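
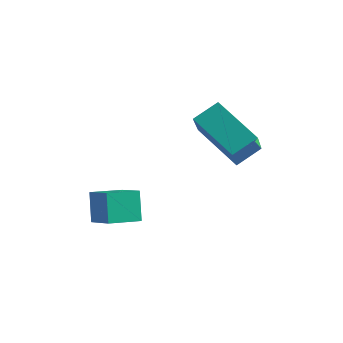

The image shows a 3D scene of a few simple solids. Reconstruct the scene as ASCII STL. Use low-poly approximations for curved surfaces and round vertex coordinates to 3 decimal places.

solid 
facet normal -0.878 0.196 0.437
outer loop
vertex 0.104 0.084 1.285
vertex -0.323 1.106 -0.031
vertex -0.38 -0.836 0.727
endloop
endfacet
facet normal 0.248 -0.594 0.765
outer loop
vertex 1.543 -1.266 -0.229
vertex 0.104 0.084 1.285
vertex -0.38 -0.836 0.727
endloop
endfacet
facet normal -0.878 0.196 0.437
outer loop
vertex -0.38 -0.836 0.727
vertex -0.323 1.106 -0.031
vertex -0.806 0.186 -0.589
endloop
endfacet
facet normal -0.410 -0.780 -0.473
outer loop
vertex -0.806 0.186 -0.589
vertex 1.543 -1.266 -0.229
vertex -0.38 -0.836 0.727
endloop
endfacet
facet normal 0.410 0.780 0.473
outer loop
vertex 0.104 0.084 1.285
vertex 1.6 0.676 -0.987
vertex -0.323 1.106 -0.031
endloop
endfacet
facet normal 0.248 -0.594 0.765
outer loop
vertex 2.026 -0.346 0.329
vertex 0.104 0.084 1.285
vertex 1.543 -1.266 -0.229
endloop
endfacet
facet normal 0.410 0.780 0.473
outer loop
vertex 2.026 -0.346 0.329
vertex 1.6 0.676 -0.987
vertex 0.104 0.084 1.285
endloop
endfacet
facet normal -0.248 0.594 -0.765
outer loop
vertex -0.323 1.106 -0.031
vertex 1.6 0.676 -0.987
vertex -0.806 0.186 -0.589
endloop
endfacet
facet normal -0.410 -0.780 -0.473
outer loop
vertex 1.116 -0.244 -1.545
vertex 1.543 -1.266 -0.229
vertex -0.806 0.186 -0.589
endloop
endfacet
facet normal -0.248 0.594 -0.765
outer loop
vertex -0.806 0.186 -0.589
vertex 1.6 0.676 -0.987
vertex 1.116 -0.244 -1.545
endloop
endfacet
facet normal 0.878 -0.196 -0.437
outer loop
vertex 1.116 -0.244 -1.545
vertex 2.026 -0.346 0.329
vertex 1.543 -1.266 -0.229
endloop
endfacet
facet normal 0.878 -0.197 -0.437
outer loop
vertex 1.6 0.676 -0.987
vertex 2.026 -0.346 0.329
vertex 1.116 -0.244 -1.545
endloop
endfacet
facet normal -0.785 0.360 -0.503
outer loop
vertex -2.857 -3.817 -2.412
vertex -2.187 -2.736 -2.684
vertex -2.408 -4.372 -3.51
endloop
endfacet
facet normal -0.516 -0.831 0.209
outer loop
vertex -1.293 -4.884 -2.796
vertex -2.857 -3.817 -2.412
vertex -2.408 -4.372 -3.51
endloop
endfacet
facet normal -0.786 0.360 -0.503
outer loop
vertex -2.408 -4.372 -3.51
vertex -2.187 -2.736 -2.684
vertex -1.739 -3.292 -3.783
endloop
endfacet
facet normal 0.342 -0.424 -0.839
outer loop
vertex -1.739 -3.292 -3.783
vertex -1.293 -4.884 -2.796
vertex -2.408 -4.372 -3.51
endloop
endfacet
facet normal -0.343 0.423 0.839
outer loop
vertex -2.857 -3.817 -2.412
vertex -1.072 -3.248 -1.97
vertex -2.187 -2.736 -2.684
endloop
endfacet
facet normal -0.515 -0.831 0.210
outer loop
vertex -1.741 -4.328 -1.697
vertex -2.857 -3.817 -2.412
vertex -1.293 -4.884 -2.796
endloop
endfacet
facet normal -0.343 0.424 0.838
outer loop
vertex -1.741 -4.328 -1.697
vertex -1.072 -3.248 -1.97
vertex -2.857 -3.817 -2.412
endloop
endfacet
facet normal 0.516 0.831 -0.210
outer loop
vertex -2.187 -2.736 -2.684
vertex -1.072 -3.248 -1.97
vertex -1.739 -3.292 -3.783
endloop
endfacet
facet normal 0.343 -0.424 -0.838
outer loop
vertex -0.623 -3.803 -3.068
vertex -1.293 -4.884 -2.796
vertex -1.739 -3.292 -3.783
endloop
endfacet
facet normal 0.515 0.831 -0.210
outer loop
vertex -1.739 -3.292 -3.783
vertex -1.072 -3.248 -1.97
vertex -0.623 -3.803 -3.068
endloop
endfacet
facet normal 0.786 -0.361 0.503
outer loop
vertex -0.623 -3.803 -3.068
vertex -1.741 -4.328 -1.697
vertex -1.293 -4.884 -2.796
endloop
endfacet
facet normal 0.786 -0.360 0.503
outer loop
vertex -1.072 -3.248 -1.97
vertex -1.741 -4.328 -1.697
vertex -0.623 -3.803 -3.068
endloop
endfacet

endsolid


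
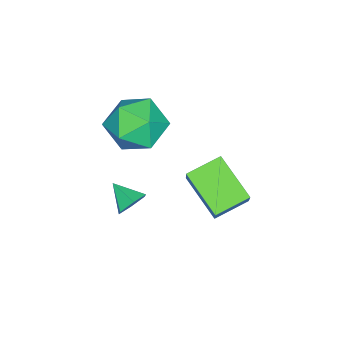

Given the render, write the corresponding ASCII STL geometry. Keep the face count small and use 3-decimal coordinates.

solid 
facet normal -0.898 -0.209 0.386
outer loop
vertex -0.418 -0.468 3.384
vertex 0.034 -1.371 3.947
vertex 0.008 -0.33 4.45
endloop
endfacet
facet normal -0.829 0.491 0.268
outer loop
vertex -0.418 -0.468 3.384
vertex 0.008 -0.33 4.45
vertex 0.216 0.465 3.637
endloop
endfacet
facet normal -0.690 0.585 -0.426
outer loop
vertex -0.418 -0.468 3.384
vertex 0.216 0.465 3.637
vertex 0.372 -0.084 2.631
endloop
endfacet
facet normal -0.674 -0.057 -0.736
outer loop
vertex -0.418 -0.468 3.384
vertex 0.372 -0.084 2.631
vertex 0.259 -1.219 2.823
endloop
endfacet
facet normal -0.803 -0.548 -0.235
outer loop
vertex -0.418 -0.468 3.384
vertex 0.259 -1.219 2.823
vertex 0.034 -1.371 3.947
endloop
endfacet
facet normal -0.265 0.722 0.639
outer loop
vertex 0.216 0.465 3.637
vertex 0.008 -0.33 4.45
vertex 1.061 0.139 4.357
endloop
endfacet
facet normal -0.378 -0.410 0.830
outer loop
vertex 0.008 -0.33 4.45
vertex 0.034 -1.371 3.947
vertex 0.948 -0.996 4.549
endloop
endfacet
facet normal -0.222 -0.959 -0.174
outer loop
vertex 0.034 -1.371 3.947
vertex 0.259 -1.219 2.823
vertex 1.104 -1.545 3.543
endloop
endfacet
facet normal -0.013 -0.165 -0.986
outer loop
vertex 0.259 -1.219 2.823
vertex 0.372 -0.084 2.631
vertex 1.312 -0.75 2.73
endloop
endfacet
facet normal -0.040 0.874 -0.483
outer loop
vertex 0.372 -0.084 2.631
vertex 0.216 0.465 3.637
vertex 1.286 0.291 3.233
endloop
endfacet
facet normal 0.674 0.057 0.736
outer loop
vertex 1.738 -0.612 3.796
vertex 1.061 0.139 4.357
vertex 0.948 -0.996 4.549
endloop
endfacet
facet normal 0.690 -0.585 0.426
outer loop
vertex 1.738 -0.612 3.796
vertex 0.948 -0.996 4.549
vertex 1.104 -1.545 3.543
endloop
endfacet
facet normal 0.829 -0.491 -0.268
outer loop
vertex 1.738 -0.612 3.796
vertex 1.104 -1.545 3.543
vertex 1.312 -0.75 2.73
endloop
endfacet
facet normal 0.898 0.209 -0.386
outer loop
vertex 1.738 -0.612 3.796
vertex 1.312 -0.75 2.73
vertex 1.286 0.291 3.233
endloop
endfacet
facet normal 0.803 0.548 0.235
outer loop
vertex 1.738 -0.612 3.796
vertex 1.286 0.291 3.233
vertex 1.061 0.139 4.357
endloop
endfacet
facet normal 0.013 0.165 0.986
outer loop
vertex 0.948 -0.996 4.549
vertex 1.061 0.139 4.357
vertex 0.008 -0.33 4.45
endloop
endfacet
facet normal 0.040 -0.874 0.483
outer loop
vertex 1.104 -1.545 3.543
vertex 0.948 -0.996 4.549
vertex 0.034 -1.371 3.947
endloop
endfacet
facet normal 0.265 -0.722 -0.639
outer loop
vertex 1.312 -0.75 2.73
vertex 1.104 -1.545 3.543
vertex 0.259 -1.219 2.823
endloop
endfacet
facet normal 0.378 0.410 -0.830
outer loop
vertex 1.286 0.291 3.233
vertex 1.312 -0.75 2.73
vertex 0.372 -0.084 2.631
endloop
endfacet
facet normal 0.222 0.959 0.174
outer loop
vertex 1.061 0.139 4.357
vertex 1.286 0.291 3.233
vertex 0.216 0.465 3.637
endloop
endfacet
facet normal -0.741 0.602 0.299
outer loop
vertex 0.714 2.47 3.227
vertex 1.444 3.813 2.334
vertex 0.008 2.137 2.149
endloop
endfacet
facet normal -0.412 -0.759 0.504
outer loop
vertex 0.956 1.367 1.766
vertex 0.714 2.47 3.227
vertex 0.008 2.137 2.149
endloop
endfacet
facet normal -0.741 0.601 0.300
outer loop
vertex 0.008 2.137 2.149
vertex 1.444 3.813 2.334
vertex 0.738 3.48 1.257
endloop
endfacet
facet normal -0.530 -0.250 -0.810
outer loop
vertex 0.738 3.48 1.257
vertex 0.956 1.367 1.766
vertex 0.008 2.137 2.149
endloop
endfacet
facet normal 0.530 0.250 0.810
outer loop
vertex 0.714 2.47 3.227
vertex 2.392 3.043 1.951
vertex 1.444 3.813 2.334
endloop
endfacet
facet normal -0.412 -0.759 0.505
outer loop
vertex 1.662 1.7 2.843
vertex 0.714 2.47 3.227
vertex 0.956 1.367 1.766
endloop
endfacet
facet normal 0.531 0.249 0.810
outer loop
vertex 1.662 1.7 2.843
vertex 2.392 3.043 1.951
vertex 0.714 2.47 3.227
endloop
endfacet
facet normal 0.412 0.759 -0.505
outer loop
vertex 1.444 3.813 2.334
vertex 2.392 3.043 1.951
vertex 0.738 3.48 1.257
endloop
endfacet
facet normal -0.531 -0.250 -0.810
outer loop
vertex 1.686 2.71 0.873
vertex 0.956 1.367 1.766
vertex 0.738 3.48 1.257
endloop
endfacet
facet normal 0.412 0.759 -0.504
outer loop
vertex 0.738 3.48 1.257
vertex 2.392 3.043 1.951
vertex 1.686 2.71 0.873
endloop
endfacet
facet normal 0.741 -0.602 -0.299
outer loop
vertex 1.686 2.71 0.873
vertex 1.662 1.7 2.843
vertex 0.956 1.367 1.766
endloop
endfacet
facet normal 0.741 -0.601 -0.299
outer loop
vertex 2.392 3.043 1.951
vertex 1.662 1.7 2.843
vertex 1.686 2.71 0.873
endloop
endfacet
facet normal 0.286 0.827 -0.483
outer loop
vertex 2.55 -0.269 0.58
vertex 2.246 0.072 0.984
vertex 2.83 -0.071 1.085
endloop
endfacet
facet normal 0.616 -0.787 -0.033
outer loop
vertex 2.55 -0.269 0.58
vertex 2.83 -0.071 1.085
vertex 1.954 -0.772 1.476
endloop
endfacet
facet normal 0.286 0.828 -0.482
outer loop
vertex 2.83 -0.071 1.085
vertex 2.246 0.072 0.984
vertex 2.526 0.269 1.489
endloop
endfacet
facet normal 0.595 -0.336 0.730
outer loop
vertex 2.83 -0.071 1.085
vertex 2.526 0.269 1.489
vertex 1.954 -0.772 1.476
endloop
endfacet
facet normal 0.287 0.828 -0.482
outer loop
vertex 2.526 0.269 1.489
vertex 2.246 0.072 0.984
vertex 1.942 0.413 1.388
endloop
endfacet
facet normal -0.153 0.072 0.986
outer loop
vertex 2.526 0.269 1.489
vertex 1.942 0.413 1.388
vertex 1.954 -0.772 1.476
endloop
endfacet
facet normal 0.287 0.828 -0.482
outer loop
vertex 1.942 0.413 1.388
vertex 2.246 0.072 0.984
vertex 1.662 0.216 0.883
endloop
endfacet
facet normal -0.879 0.027 0.477
outer loop
vertex 1.942 0.413 1.388
vertex 1.662 0.216 0.883
vertex 1.954 -0.772 1.476
endloop
endfacet
facet normal 0.287 0.828 -0.482
outer loop
vertex 1.662 0.216 0.883
vertex 2.246 0.072 0.984
vertex 1.966 -0.125 0.479
endloop
endfacet
facet normal -0.858 -0.426 -0.287
outer loop
vertex 1.662 0.216 0.883
vertex 1.966 -0.125 0.479
vertex 1.954 -0.772 1.476
endloop
endfacet
facet normal 0.287 0.828 -0.482
outer loop
vertex 1.966 -0.125 0.479
vertex 2.246 0.072 0.984
vertex 2.55 -0.269 0.58
endloop
endfacet
facet normal -0.112 -0.833 -0.542
outer loop
vertex 1.966 -0.125 0.479
vertex 2.55 -0.269 0.58
vertex 1.954 -0.772 1.476
endloop
endfacet

endsolid


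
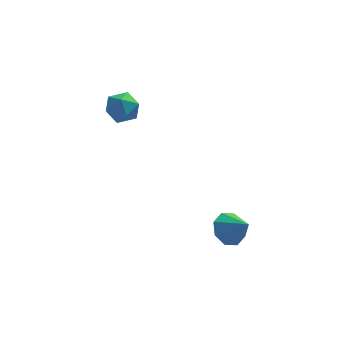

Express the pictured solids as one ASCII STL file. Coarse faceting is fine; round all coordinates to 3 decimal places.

solid 
facet normal -0.700 0.714 -0.002
outer loop
vertex -3.927 2.238 2.618
vertex -4.454 1.721 2.373
vertex -4.343 1.832 3.135
endloop
endfacet
facet normal -0.205 0.843 0.497
outer loop
vertex -3.927 2.238 2.618
vertex -4.343 1.832 3.135
vertex -3.582 1.948 3.252
endloop
endfacet
facet normal 0.430 0.887 0.172
outer loop
vertex -3.927 2.238 2.618
vertex -3.582 1.948 3.252
vertex -3.224 1.908 2.563
endloop
endfacet
facet normal 0.327 0.784 -0.527
outer loop
vertex -3.927 2.238 2.618
vertex -3.224 1.908 2.563
vertex -3.763 1.768 2.02
endloop
endfacet
facet normal -0.370 0.678 -0.635
outer loop
vertex -3.927 2.238 2.618
vertex -3.763 1.768 2.02
vertex -4.454 1.721 2.373
endloop
endfacet
facet normal -0.188 0.285 0.940
outer loop
vertex -3.582 1.948 3.252
vertex -4.343 1.832 3.135
vertex -3.897 1.252 3.4
endloop
endfacet
facet normal -0.988 0.076 0.133
outer loop
vertex -4.343 1.832 3.135
vertex -4.454 1.721 2.373
vertex -4.436 1.112 2.857
endloop
endfacet
facet normal -0.456 0.017 -0.890
outer loop
vertex -4.454 1.721 2.373
vertex -3.763 1.768 2.02
vertex -4.078 1.072 2.168
endloop
endfacet
facet normal 0.672 0.190 -0.716
outer loop
vertex -3.763 1.768 2.02
vertex -3.224 1.908 2.563
vertex -3.317 1.188 2.285
endloop
endfacet
facet normal 0.838 0.354 0.415
outer loop
vertex -3.224 1.908 2.563
vertex -3.582 1.948 3.252
vertex -3.206 1.299 3.047
endloop
endfacet
facet normal -0.327 -0.784 0.527
outer loop
vertex -3.733 0.782 2.802
vertex -3.897 1.252 3.4
vertex -4.436 1.112 2.857
endloop
endfacet
facet normal -0.430 -0.887 -0.172
outer loop
vertex -3.733 0.782 2.802
vertex -4.436 1.112 2.857
vertex -4.078 1.072 2.168
endloop
endfacet
facet normal 0.205 -0.843 -0.497
outer loop
vertex -3.733 0.782 2.802
vertex -4.078 1.072 2.168
vertex -3.317 1.188 2.285
endloop
endfacet
facet normal 0.700 -0.714 0.002
outer loop
vertex -3.733 0.782 2.802
vertex -3.317 1.188 2.285
vertex -3.206 1.299 3.047
endloop
endfacet
facet normal 0.370 -0.678 0.635
outer loop
vertex -3.733 0.782 2.802
vertex -3.206 1.299 3.047
vertex -3.897 1.252 3.4
endloop
endfacet
facet normal -0.672 -0.190 0.716
outer loop
vertex -4.436 1.112 2.857
vertex -3.897 1.252 3.4
vertex -4.343 1.832 3.135
endloop
endfacet
facet normal -0.838 -0.354 -0.415
outer loop
vertex -4.078 1.072 2.168
vertex -4.436 1.112 2.857
vertex -4.454 1.721 2.373
endloop
endfacet
facet normal 0.188 -0.285 -0.940
outer loop
vertex -3.317 1.188 2.285
vertex -4.078 1.072 2.168
vertex -3.763 1.768 2.02
endloop
endfacet
facet normal 0.988 -0.076 -0.133
outer loop
vertex -3.206 1.299 3.047
vertex -3.317 1.188 2.285
vertex -3.224 1.908 2.563
endloop
endfacet
facet normal 0.456 -0.017 0.890
outer loop
vertex -3.897 1.252 3.4
vertex -3.206 1.299 3.047
vertex -3.582 1.948 3.252
endloop
endfacet
facet normal -0.529 0.522 -0.669
outer loop
vertex 0.6 -1.021 -2.583
vertex -0.022 -1.492 -2.459
vertex 0.241 -0.818 -2.141
endloop
endfacet
facet normal 0.792 0.405 0.457
outer loop
vertex 0.6 -1.021 -2.583
vertex 0.241 -0.818 -2.141
vertex 0.622 -2.128 -1.641
endloop
endfacet
facet normal -0.528 0.522 -0.670
outer loop
vertex 0.241 -0.818 -2.141
vertex -0.022 -1.492 -2.459
vertex -0.272 -1.009 -1.886
endloop
endfacet
facet normal 0.278 0.412 0.868
outer loop
vertex 0.241 -0.818 -2.141
vertex -0.272 -1.009 -1.886
vertex 0.622 -2.128 -1.641
endloop
endfacet
facet normal -0.528 0.522 -0.670
outer loop
vertex -0.272 -1.009 -1.886
vertex -0.022 -1.492 -2.459
vertex -0.639 -1.483 -1.966
endloop
endfacet
facet normal -0.239 0.021 0.971
outer loop
vertex -0.272 -1.009 -1.886
vertex -0.639 -1.483 -1.966
vertex 0.622 -2.128 -1.641
endloop
endfacet
facet normal -0.528 0.522 -0.670
outer loop
vertex -0.639 -1.483 -1.966
vertex -0.022 -1.492 -2.459
vertex -0.645 -1.962 -2.334
endloop
endfacet
facet normal -0.458 -0.538 0.708
outer loop
vertex -0.639 -1.483 -1.966
vertex -0.645 -1.962 -2.334
vertex 0.622 -2.128 -1.641
endloop
endfacet
facet normal -0.528 0.521 -0.671
outer loop
vertex -0.645 -1.962 -2.334
vertex -0.022 -1.492 -2.459
vertex -0.285 -2.166 -2.776
endloop
endfacet
facet normal -0.249 -0.940 0.231
outer loop
vertex -0.645 -1.962 -2.334
vertex -0.285 -2.166 -2.776
vertex 0.622 -2.128 -1.641
endloop
endfacet
facet normal -0.528 0.521 -0.670
outer loop
vertex -0.285 -2.166 -2.776
vertex -0.022 -1.492 -2.459
vertex 0.228 -1.975 -3.032
endloop
endfacet
facet normal 0.264 -0.948 -0.179
outer loop
vertex -0.285 -2.166 -2.776
vertex 0.228 -1.975 -3.032
vertex 0.622 -2.128 -1.641
endloop
endfacet
facet normal -0.528 0.522 -0.670
outer loop
vertex 0.228 -1.975 -3.032
vertex -0.022 -1.492 -2.459
vertex 0.595 -1.501 -2.952
endloop
endfacet
facet normal 0.781 -0.557 -0.282
outer loop
vertex 0.228 -1.975 -3.032
vertex 0.595 -1.501 -2.952
vertex 0.622 -2.128 -1.641
endloop
endfacet
facet normal -0.528 0.521 -0.671
outer loop
vertex 0.595 -1.501 -2.952
vertex -0.022 -1.492 -2.459
vertex 0.6 -1.021 -2.583
endloop
endfacet
facet normal 1.000 0.004 -0.019
outer loop
vertex 0.595 -1.501 -2.952
vertex 0.6 -1.021 -2.583
vertex 0.622 -2.128 -1.641
endloop
endfacet

endsolid


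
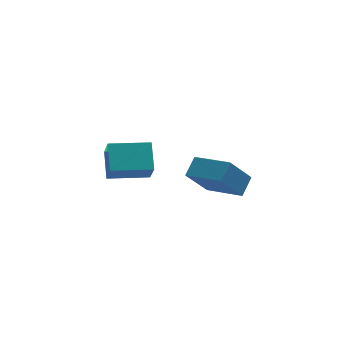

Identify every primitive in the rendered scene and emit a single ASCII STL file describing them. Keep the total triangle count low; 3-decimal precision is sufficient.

solid 
facet normal -0.553 -0.620 -0.557
outer loop
vertex 2.107 -1.381 4.426
vertex 1.127 -0.124 4.0
vertex 3.024 -1.086 3.187
endloop
endfacet
facet normal 0.594 -0.762 0.258
outer loop
vertex 3.533 -0.516 3.7
vertex 2.107 -1.381 4.426
vertex 3.024 -1.086 3.187
endloop
endfacet
facet normal -0.553 -0.619 -0.558
outer loop
vertex 3.024 -1.086 3.187
vertex 1.127 -0.124 4.0
vertex 2.045 0.172 2.761
endloop
endfacet
facet normal 0.585 0.188 -0.789
outer loop
vertex 2.045 0.172 2.761
vertex 3.533 -0.516 3.7
vertex 3.024 -1.086 3.187
endloop
endfacet
facet normal -0.585 -0.188 0.789
outer loop
vertex 2.107 -1.381 4.426
vertex 1.636 0.446 4.513
vertex 1.127 -0.124 4.0
endloop
endfacet
facet normal 0.594 -0.762 0.258
outer loop
vertex 2.615 -0.812 4.939
vertex 2.107 -1.381 4.426
vertex 3.533 -0.516 3.7
endloop
endfacet
facet normal -0.585 -0.188 0.789
outer loop
vertex 2.615 -0.812 4.939
vertex 1.636 0.446 4.513
vertex 2.107 -1.381 4.426
endloop
endfacet
facet normal -0.594 0.762 -0.258
outer loop
vertex 1.127 -0.124 4.0
vertex 1.636 0.446 4.513
vertex 2.045 0.172 2.761
endloop
endfacet
facet normal 0.585 0.189 -0.789
outer loop
vertex 2.553 0.741 3.274
vertex 3.533 -0.516 3.7
vertex 2.045 0.172 2.761
endloop
endfacet
facet normal -0.594 0.762 -0.258
outer loop
vertex 2.045 0.172 2.761
vertex 1.636 0.446 4.513
vertex 2.553 0.741 3.274
endloop
endfacet
facet normal 0.553 0.620 0.557
outer loop
vertex 2.553 0.741 3.274
vertex 2.615 -0.812 4.939
vertex 3.533 -0.516 3.7
endloop
endfacet
facet normal 0.553 0.619 0.557
outer loop
vertex 1.636 0.446 4.513
vertex 2.615 -0.812 4.939
vertex 2.553 0.741 3.274
endloop
endfacet
facet normal -0.991 0.111 0.070
outer loop
vertex -0.959 3.164 2.223
vertex -0.784 4.251 2.987
vertex -0.951 3.858 1.233
endloop
endfacet
facet normal -0.131 -0.811 -0.570
outer loop
vertex 0.744 3.669 1.113
vertex -0.959 3.164 2.223
vertex -0.951 3.858 1.233
endloop
endfacet
facet normal -0.991 0.111 0.070
outer loop
vertex -0.951 3.858 1.233
vertex -0.784 4.251 2.987
vertex -0.776 4.945 1.996
endloop
endfacet
facet normal 0.006 0.574 -0.819
outer loop
vertex -0.776 4.945 1.996
vertex 0.744 3.669 1.113
vertex -0.951 3.858 1.233
endloop
endfacet
facet normal -0.006 -0.574 0.819
outer loop
vertex -0.959 3.164 2.223
vertex 0.911 4.062 2.867
vertex -0.784 4.251 2.987
endloop
endfacet
facet normal -0.130 -0.812 -0.569
outer loop
vertex 0.736 2.975 2.104
vertex -0.959 3.164 2.223
vertex 0.744 3.669 1.113
endloop
endfacet
facet normal -0.006 -0.574 0.819
outer loop
vertex 0.736 2.975 2.104
vertex 0.911 4.062 2.867
vertex -0.959 3.164 2.223
endloop
endfacet
facet normal 0.131 0.812 0.569
outer loop
vertex -0.784 4.251 2.987
vertex 0.911 4.062 2.867
vertex -0.776 4.945 1.996
endloop
endfacet
facet normal 0.007 0.574 -0.819
outer loop
vertex 0.919 4.756 1.877
vertex 0.744 3.669 1.113
vertex -0.776 4.945 1.996
endloop
endfacet
facet normal 0.130 0.811 0.570
outer loop
vertex -0.776 4.945 1.996
vertex 0.911 4.062 2.867
vertex 0.919 4.756 1.877
endloop
endfacet
facet normal 0.991 -0.111 -0.070
outer loop
vertex 0.919 4.756 1.877
vertex 0.736 2.975 2.104
vertex 0.744 3.669 1.113
endloop
endfacet
facet normal 0.991 -0.111 -0.070
outer loop
vertex 0.911 4.062 2.867
vertex 0.736 2.975 2.104
vertex 0.919 4.756 1.877
endloop
endfacet

endsolid


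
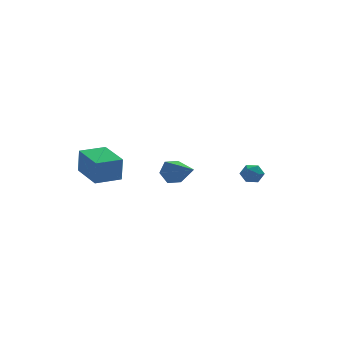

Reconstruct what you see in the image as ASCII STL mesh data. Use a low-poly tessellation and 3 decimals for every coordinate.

solid 
facet normal 0.360 0.876 -0.322
outer loop
vertex 4.298 -1.42 0.512
vertex 3.793 -1.099 0.82
vertex 4.369 -1.215 1.149
endloop
endfacet
facet normal 0.887 0.402 -0.228
outer loop
vertex 4.298 -1.42 0.512
vertex 4.369 -1.215 1.149
vertex 4.596 -1.821 0.963
endloop
endfacet
facet normal 0.750 -0.163 -0.641
outer loop
vertex 4.298 -1.42 0.512
vertex 4.596 -1.821 0.963
vertex 4.161 -2.079 0.519
endloop
endfacet
facet normal 0.142 -0.040 -0.989
outer loop
vertex 4.298 -1.42 0.512
vertex 4.161 -2.079 0.519
vertex 3.665 -1.633 0.43
endloop
endfacet
facet normal -0.100 0.602 -0.792
outer loop
vertex 4.298 -1.42 0.512
vertex 3.665 -1.633 0.43
vertex 3.793 -1.099 0.82
endloop
endfacet
facet normal 0.872 0.187 0.453
outer loop
vertex 4.596 -1.821 0.963
vertex 4.369 -1.215 1.149
vertex 4.275 -1.747 1.55
endloop
endfacet
facet normal 0.020 0.953 0.301
outer loop
vertex 4.369 -1.215 1.149
vertex 3.793 -1.099 0.82
vertex 3.779 -1.301 1.461
endloop
endfacet
facet normal -0.726 0.511 -0.461
outer loop
vertex 3.793 -1.099 0.82
vertex 3.665 -1.633 0.43
vertex 3.344 -1.559 1.017
endloop
endfacet
facet normal -0.335 -0.529 -0.780
outer loop
vertex 3.665 -1.633 0.43
vertex 4.161 -2.079 0.519
vertex 3.571 -2.165 0.831
endloop
endfacet
facet normal 0.651 -0.728 -0.215
outer loop
vertex 4.161 -2.079 0.519
vertex 4.596 -1.821 0.963
vertex 4.147 -2.281 1.16
endloop
endfacet
facet normal -0.142 0.040 0.989
outer loop
vertex 3.642 -1.96 1.468
vertex 4.275 -1.747 1.55
vertex 3.779 -1.301 1.461
endloop
endfacet
facet normal -0.750 0.163 0.641
outer loop
vertex 3.642 -1.96 1.468
vertex 3.779 -1.301 1.461
vertex 3.344 -1.559 1.017
endloop
endfacet
facet normal -0.887 -0.402 0.228
outer loop
vertex 3.642 -1.96 1.468
vertex 3.344 -1.559 1.017
vertex 3.571 -2.165 0.831
endloop
endfacet
facet normal -0.360 -0.876 0.322
outer loop
vertex 3.642 -1.96 1.468
vertex 3.571 -2.165 0.831
vertex 4.147 -2.281 1.16
endloop
endfacet
facet normal 0.100 -0.602 0.792
outer loop
vertex 3.642 -1.96 1.468
vertex 4.147 -2.281 1.16
vertex 4.275 -1.747 1.55
endloop
endfacet
facet normal 0.335 0.529 0.780
outer loop
vertex 3.779 -1.301 1.461
vertex 4.275 -1.747 1.55
vertex 4.369 -1.215 1.149
endloop
endfacet
facet normal -0.651 0.728 0.215
outer loop
vertex 3.344 -1.559 1.017
vertex 3.779 -1.301 1.461
vertex 3.793 -1.099 0.82
endloop
endfacet
facet normal -0.872 -0.187 -0.453
outer loop
vertex 3.571 -2.165 0.831
vertex 3.344 -1.559 1.017
vertex 3.665 -1.633 0.43
endloop
endfacet
facet normal -0.020 -0.953 -0.301
outer loop
vertex 4.147 -2.281 1.16
vertex 3.571 -2.165 0.831
vertex 4.161 -2.079 0.519
endloop
endfacet
facet normal 0.726 -0.511 0.461
outer loop
vertex 4.275 -1.747 1.55
vertex 4.147 -2.281 1.16
vertex 4.596 -1.821 0.963
endloop
endfacet
facet normal -0.978 -0.210 0.006
outer loop
vertex -3.466 1.199 1.41
vertex -3.892 3.185 1.603
vertex -3.504 1.333 -0.054
endloop
endfacet
facet normal 0.209 -0.973 -0.095
outer loop
vertex -2.008 1.655 -0.063
vertex -3.466 1.199 1.41
vertex -3.504 1.333 -0.054
endloop
endfacet
facet normal -0.978 -0.210 0.006
outer loop
vertex -3.504 1.333 -0.054
vertex -3.892 3.185 1.603
vertex -3.93 3.319 0.14
endloop
endfacet
facet normal -0.026 0.092 -0.995
outer loop
vertex -3.93 3.319 0.14
vertex -2.008 1.655 -0.063
vertex -3.504 1.333 -0.054
endloop
endfacet
facet normal 0.026 -0.091 0.995
outer loop
vertex -3.466 1.199 1.41
vertex -2.396 3.507 1.594
vertex -3.892 3.185 1.603
endloop
endfacet
facet normal 0.209 -0.973 -0.095
outer loop
vertex -1.97 1.521 1.4
vertex -3.466 1.199 1.41
vertex -2.008 1.655 -0.063
endloop
endfacet
facet normal 0.026 -0.092 0.995
outer loop
vertex -1.97 1.521 1.4
vertex -2.396 3.507 1.594
vertex -3.466 1.199 1.41
endloop
endfacet
facet normal -0.209 0.973 0.095
outer loop
vertex -3.892 3.185 1.603
vertex -2.396 3.507 1.594
vertex -3.93 3.319 0.14
endloop
endfacet
facet normal -0.026 0.091 -0.995
outer loop
vertex -2.434 3.641 0.13
vertex -2.008 1.655 -0.063
vertex -3.93 3.319 0.14
endloop
endfacet
facet normal -0.209 0.973 0.095
outer loop
vertex -3.93 3.319 0.14
vertex -2.396 3.507 1.594
vertex -2.434 3.641 0.13
endloop
endfacet
facet normal 0.978 0.210 -0.006
outer loop
vertex -2.434 3.641 0.13
vertex -1.97 1.521 1.4
vertex -2.008 1.655 -0.063
endloop
endfacet
facet normal 0.978 0.210 -0.006
outer loop
vertex -2.396 3.507 1.594
vertex -1.97 1.521 1.4
vertex -2.434 3.641 0.13
endloop
endfacet
facet normal -0.294 0.871 -0.394
outer loop
vertex -0.115 -2.328 2.579
vertex -0.497 -2.711 2.017
vertex -0.86 -2.532 2.684
endloop
endfacet
facet normal 0.110 0.107 0.988
outer loop
vertex -0.115 -2.328 2.579
vertex -0.86 -2.532 2.684
vertex 0.077 -4.409 2.783
endloop
endfacet
facet normal -0.293 0.871 -0.394
outer loop
vertex -0.86 -2.532 2.684
vertex -0.497 -2.711 2.017
vertex -1.242 -2.915 2.121
endloop
endfacet
facet normal -0.679 -0.304 0.668
outer loop
vertex -0.86 -2.532 2.684
vertex -1.242 -2.915 2.121
vertex 0.077 -4.409 2.783
endloop
endfacet
facet normal -0.293 0.871 -0.393
outer loop
vertex -1.242 -2.915 2.121
vertex -0.497 -2.711 2.017
vertex -0.879 -3.093 1.455
endloop
endfacet
facet normal -0.692 -0.696 -0.191
outer loop
vertex -1.242 -2.915 2.121
vertex -0.879 -3.093 1.455
vertex 0.077 -4.409 2.783
endloop
endfacet
facet normal -0.294 0.871 -0.393
outer loop
vertex -0.879 -3.093 1.455
vertex -0.497 -2.711 2.017
vertex -0.133 -2.889 1.35
endloop
endfacet
facet normal 0.082 -0.678 -0.731
outer loop
vertex -0.879 -3.093 1.455
vertex -0.133 -2.889 1.35
vertex 0.077 -4.409 2.783
endloop
endfacet
facet normal -0.295 0.871 -0.393
outer loop
vertex -0.133 -2.889 1.35
vertex -0.497 -2.711 2.017
vertex 0.249 -2.506 1.912
endloop
endfacet
facet normal 0.872 -0.267 -0.411
outer loop
vertex -0.133 -2.889 1.35
vertex 0.249 -2.506 1.912
vertex 0.077 -4.409 2.783
endloop
endfacet
facet normal -0.295 0.871 -0.393
outer loop
vertex 0.249 -2.506 1.912
vertex -0.497 -2.711 2.017
vertex -0.115 -2.328 2.579
endloop
endfacet
facet normal 0.885 0.126 0.449
outer loop
vertex 0.249 -2.506 1.912
vertex -0.115 -2.328 2.579
vertex 0.077 -4.409 2.783
endloop
endfacet

endsolid


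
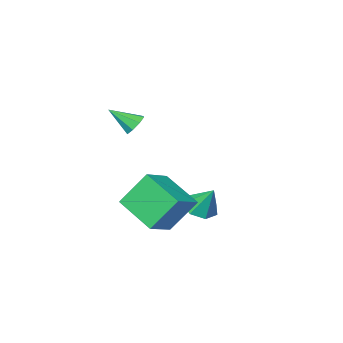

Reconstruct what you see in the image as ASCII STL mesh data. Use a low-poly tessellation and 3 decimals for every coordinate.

solid 
facet normal 0.094 -0.543 -0.835
outer loop
vertex -2.846 -0.364 -2.681
vertex -3.591 -0.082 -2.948
vertex -2.829 0.248 -3.077
endloop
endfacet
facet normal 0.844 0.275 0.461
outer loop
vertex -2.846 -0.364 -2.681
vertex -2.829 0.248 -3.077
vertex -3.729 0.722 -1.712
endloop
endfacet
facet normal 0.094 -0.543 -0.834
outer loop
vertex -2.829 0.248 -3.077
vertex -3.591 -0.082 -2.948
vertex -3.386 0.611 -3.376
endloop
endfacet
facet normal 0.526 0.849 0.052
outer loop
vertex -2.829 0.248 -3.077
vertex -3.386 0.611 -3.376
vertex -3.729 0.722 -1.712
endloop
endfacet
facet normal 0.092 -0.543 -0.835
outer loop
vertex -3.386 0.611 -3.376
vertex -3.591 -0.082 -2.948
vertex -4.097 0.453 -3.352
endloop
endfacet
facet normal -0.219 0.969 -0.110
outer loop
vertex -3.386 0.611 -3.376
vertex -4.097 0.453 -3.352
vertex -3.729 0.722 -1.712
endloop
endfacet
facet normal 0.093 -0.543 -0.835
outer loop
vertex -4.097 0.453 -3.352
vertex -3.591 -0.082 -2.948
vertex -4.427 -0.108 -3.024
endloop
endfacet
facet normal -0.832 0.546 0.097
outer loop
vertex -4.097 0.453 -3.352
vertex -4.427 -0.108 -3.024
vertex -3.729 0.722 -1.712
endloop
endfacet
facet normal 0.093 -0.544 -0.834
outer loop
vertex -4.427 -0.108 -3.024
vertex -3.591 -0.082 -2.948
vertex -4.128 -0.649 -2.638
endloop
endfacet
facet normal -0.850 -0.101 0.516
outer loop
vertex -4.427 -0.108 -3.024
vertex -4.128 -0.649 -2.638
vertex -3.729 0.722 -1.712
endloop
endfacet
facet normal 0.093 -0.544 -0.834
outer loop
vertex -4.128 -0.649 -2.638
vertex -3.591 -0.082 -2.948
vertex -3.424 -0.763 -2.485
endloop
endfacet
facet normal -0.260 -0.487 0.834
outer loop
vertex -4.128 -0.649 -2.638
vertex -3.424 -0.763 -2.485
vertex -3.729 0.722 -1.712
endloop
endfacet
facet normal 0.093 -0.544 -0.834
outer loop
vertex -3.424 -0.763 -2.485
vertex -3.591 -0.082 -2.948
vertex -2.846 -0.364 -2.681
endloop
endfacet
facet normal 0.495 -0.319 0.808
outer loop
vertex -3.424 -0.763 -2.485
vertex -2.846 -0.364 -2.681
vertex -3.729 0.722 -1.712
endloop
endfacet
facet normal -0.490 0.322 0.810
outer loop
vertex -1.902 -0.134 -0.75
vertex -0.582 0.403 -0.166
vertex -2.242 1.732 -1.697
endloop
endfacet
facet normal -0.857 -0.349 -0.379
outer loop
vertex -1.278 1.097 -3.294
vertex -1.902 -0.134 -0.75
vertex -2.242 1.732 -1.697
endloop
endfacet
facet normal -0.489 0.323 0.810
outer loop
vertex -2.242 1.732 -1.697
vertex -0.582 0.403 -0.166
vertex -0.921 2.269 -1.114
endloop
endfacet
facet normal -0.161 0.880 -0.447
outer loop
vertex -0.921 2.269 -1.114
vertex -1.278 1.097 -3.294
vertex -2.242 1.732 -1.697
endloop
endfacet
facet normal 0.160 -0.880 0.447
outer loop
vertex -1.902 -0.134 -0.75
vertex 0.382 -0.232 -1.763
vertex -0.582 0.403 -0.166
endloop
endfacet
facet normal -0.857 -0.348 -0.379
outer loop
vertex -0.939 -0.769 -2.346
vertex -1.902 -0.134 -0.75
vertex -1.278 1.097 -3.294
endloop
endfacet
facet normal 0.160 -0.880 0.447
outer loop
vertex -0.939 -0.769 -2.346
vertex 0.382 -0.232 -1.763
vertex -1.902 -0.134 -0.75
endloop
endfacet
facet normal 0.857 0.348 0.379
outer loop
vertex -0.582 0.403 -0.166
vertex 0.382 -0.232 -1.763
vertex -0.921 2.269 -1.114
endloop
endfacet
facet normal -0.160 0.880 -0.447
outer loop
vertex 0.042 1.634 -2.71
vertex -1.278 1.097 -3.294
vertex -0.921 2.269 -1.114
endloop
endfacet
facet normal 0.857 0.348 0.379
outer loop
vertex -0.921 2.269 -1.114
vertex 0.382 -0.232 -1.763
vertex 0.042 1.634 -2.71
endloop
endfacet
facet normal 0.490 -0.323 -0.810
outer loop
vertex 0.042 1.634 -2.71
vertex -0.939 -0.769 -2.346
vertex -1.278 1.097 -3.294
endloop
endfacet
facet normal 0.489 -0.322 -0.811
outer loop
vertex 0.382 -0.232 -1.763
vertex -0.939 -0.769 -2.346
vertex 0.042 1.634 -2.71
endloop
endfacet
facet normal -0.629 0.490 -0.603
outer loop
vertex 0.419 0.531 2.389
vertex -0.044 0.398 2.764
vertex 0.356 0.856 2.719
endloop
endfacet
facet normal 0.947 0.301 -0.116
outer loop
vertex 0.419 0.531 2.389
vertex 0.356 0.856 2.719
vertex 0.824 -0.278 3.596
endloop
endfacet
facet normal -0.629 0.490 -0.604
outer loop
vertex 0.356 0.856 2.719
vertex -0.044 0.398 2.764
vertex 0.059 0.913 3.074
endloop
endfacet
facet normal 0.651 0.614 0.446
outer loop
vertex 0.356 0.856 2.719
vertex 0.059 0.913 3.074
vertex 0.824 -0.278 3.596
endloop
endfacet
facet normal -0.630 0.489 -0.603
outer loop
vertex 0.059 0.913 3.074
vertex -0.044 0.398 2.764
vertex -0.298 0.668 3.248
endloop
endfacet
facet normal 0.114 0.459 0.881
outer loop
vertex 0.059 0.913 3.074
vertex -0.298 0.668 3.248
vertex 0.824 -0.278 3.596
endloop
endfacet
facet normal -0.628 0.491 -0.604
outer loop
vertex -0.298 0.668 3.248
vertex -0.044 0.398 2.764
vertex -0.507 0.265 3.138
endloop
endfacet
facet normal -0.351 -0.073 0.934
outer loop
vertex -0.298 0.668 3.248
vertex -0.507 0.265 3.138
vertex 0.824 -0.278 3.596
endloop
endfacet
facet normal -0.629 0.490 -0.604
outer loop
vertex -0.507 0.265 3.138
vertex -0.044 0.398 2.764
vertex -0.444 -0.06 2.809
endloop
endfacet
facet normal -0.471 -0.671 0.573
outer loop
vertex -0.507 0.265 3.138
vertex -0.444 -0.06 2.809
vertex 0.824 -0.278 3.596
endloop
endfacet
facet normal -0.629 0.490 -0.603
outer loop
vertex -0.444 -0.06 2.809
vertex -0.044 0.398 2.764
vertex -0.147 -0.117 2.453
endloop
endfacet
facet normal -0.176 -0.984 0.011
outer loop
vertex -0.444 -0.06 2.809
vertex -0.147 -0.117 2.453
vertex 0.824 -0.278 3.596
endloop
endfacet
facet normal -0.630 0.490 -0.603
outer loop
vertex -0.147 -0.117 2.453
vertex -0.044 0.398 2.764
vertex 0.21 0.128 2.279
endloop
endfacet
facet normal 0.362 -0.830 -0.425
outer loop
vertex -0.147 -0.117 2.453
vertex 0.21 0.128 2.279
vertex 0.824 -0.278 3.596
endloop
endfacet
facet normal -0.629 0.491 -0.603
outer loop
vertex 0.21 0.128 2.279
vertex -0.044 0.398 2.764
vertex 0.419 0.531 2.389
endloop
endfacet
facet normal 0.827 -0.298 -0.477
outer loop
vertex 0.21 0.128 2.279
vertex 0.419 0.531 2.389
vertex 0.824 -0.278 3.596
endloop
endfacet

endsolid


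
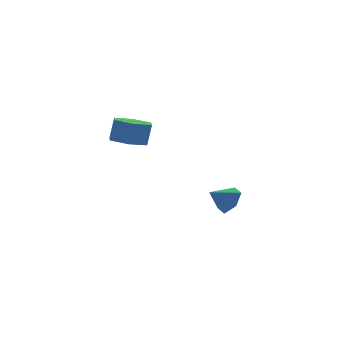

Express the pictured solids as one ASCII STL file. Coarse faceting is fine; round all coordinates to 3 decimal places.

solid 
facet normal -0.232 -0.081 -0.969
outer loop
vertex -3.267 -1.54 2.54
vertex -3.912 -0.703 2.625
vertex -2.893 -0.563 2.369
endloop
endfacet
facet normal 0.906 -0.379 -0.186
outer loop
vertex -3.267 -1.54 2.54
vertex -2.893 -0.563 2.369
vertex -2.962 -1.434 3.81
endloop
endfacet
facet normal 0.907 -0.379 -0.186
outer loop
vertex -2.962 -1.434 3.81
vertex -2.893 -0.563 2.369
vertex -2.589 -0.457 3.638
endloop
endfacet
facet normal 0.233 0.082 0.969
outer loop
vertex -2.962 -1.434 3.81
vertex -2.589 -0.457 3.638
vertex -3.608 -0.597 3.895
endloop
endfacet
facet normal -0.232 -0.081 -0.969
outer loop
vertex -2.893 -0.563 2.369
vertex -3.912 -0.703 2.625
vertex -3.539 0.274 2.454
endloop
endfacet
facet normal 0.758 0.609 -0.233
outer loop
vertex -2.893 -0.563 2.369
vertex -3.539 0.274 2.454
vertex -2.589 -0.457 3.638
endloop
endfacet
facet normal 0.759 0.608 -0.233
outer loop
vertex -2.589 -0.457 3.638
vertex -3.539 0.274 2.454
vertex -3.234 0.38 3.723
endloop
endfacet
facet normal 0.233 0.081 0.969
outer loop
vertex -2.589 -0.457 3.638
vertex -3.234 0.38 3.723
vertex -3.608 -0.597 3.895
endloop
endfacet
facet normal -0.232 -0.081 -0.969
outer loop
vertex -3.539 0.274 2.454
vertex -3.912 -0.703 2.625
vertex -4.558 0.134 2.71
endloop
endfacet
facet normal -0.148 0.988 -0.047
outer loop
vertex -3.539 0.274 2.454
vertex -4.558 0.134 2.71
vertex -3.234 0.38 3.723
endloop
endfacet
facet normal -0.148 0.988 -0.047
outer loop
vertex -3.234 0.38 3.723
vertex -4.558 0.134 2.71
vertex -4.253 0.24 3.98
endloop
endfacet
facet normal 0.233 0.081 0.969
outer loop
vertex -3.234 0.38 3.723
vertex -4.253 0.24 3.98
vertex -3.608 -0.597 3.895
endloop
endfacet
facet normal -0.233 -0.082 -0.969
outer loop
vertex -4.558 0.134 2.71
vertex -3.912 -0.703 2.625
vertex -4.931 -0.843 2.882
endloop
endfacet
facet normal -0.907 0.379 0.186
outer loop
vertex -4.558 0.134 2.71
vertex -4.931 -0.843 2.882
vertex -4.253 0.24 3.98
endloop
endfacet
facet normal -0.906 0.379 0.185
outer loop
vertex -4.253 0.24 3.98
vertex -4.931 -0.843 2.882
vertex -4.627 -0.737 4.151
endloop
endfacet
facet normal 0.232 0.081 0.969
outer loop
vertex -4.253 0.24 3.98
vertex -4.627 -0.737 4.151
vertex -3.608 -0.597 3.895
endloop
endfacet
facet normal -0.233 -0.081 -0.969
outer loop
vertex -4.931 -0.843 2.882
vertex -3.912 -0.703 2.625
vertex -4.286 -1.68 2.797
endloop
endfacet
facet normal -0.759 -0.608 0.233
outer loop
vertex -4.931 -0.843 2.882
vertex -4.286 -1.68 2.797
vertex -4.627 -0.737 4.151
endloop
endfacet
facet normal -0.758 -0.609 0.233
outer loop
vertex -4.627 -0.737 4.151
vertex -4.286 -1.68 2.797
vertex -3.981 -1.574 4.066
endloop
endfacet
facet normal 0.232 0.081 0.969
outer loop
vertex -4.627 -0.737 4.151
vertex -3.981 -1.574 4.066
vertex -3.608 -0.597 3.895
endloop
endfacet
facet normal -0.233 -0.081 -0.969
outer loop
vertex -4.286 -1.68 2.797
vertex -3.912 -0.703 2.625
vertex -3.267 -1.54 2.54
endloop
endfacet
facet normal 0.148 -0.988 0.047
outer loop
vertex -4.286 -1.68 2.797
vertex -3.267 -1.54 2.54
vertex -3.981 -1.574 4.066
endloop
endfacet
facet normal 0.148 -0.988 0.047
outer loop
vertex -3.981 -1.574 4.066
vertex -3.267 -1.54 2.54
vertex -2.962 -1.434 3.81
endloop
endfacet
facet normal 0.232 0.081 0.969
outer loop
vertex -3.981 -1.574 4.066
vertex -2.962 -1.434 3.81
vertex -3.608 -0.597 3.895
endloop
endfacet
facet normal 0.834 -0.046 -0.550
outer loop
vertex 3.509 1.788 -2.876
vertex 3.091 2.339 -3.556
vertex 3.589 2.754 -2.835
endloop
endfacet
facet normal 0.029 -0.045 0.999
outer loop
vertex 3.509 1.788 -2.876
vertex 3.589 2.754 -2.835
vertex 1.949 2.401 -2.804
endloop
endfacet
facet normal 0.834 -0.047 -0.549
outer loop
vertex 3.589 2.754 -2.835
vertex 3.091 2.339 -3.556
vertex 3.172 3.305 -3.515
endloop
endfacet
facet normal -0.143 0.724 0.675
outer loop
vertex 3.589 2.754 -2.835
vertex 3.172 3.305 -3.515
vertex 1.949 2.401 -2.804
endloop
endfacet
facet normal 0.834 -0.047 -0.549
outer loop
vertex 3.172 3.305 -3.515
vertex 3.091 2.339 -3.556
vertex 2.674 2.89 -4.236
endloop
endfacet
facet normal -0.608 0.793 -0.037
outer loop
vertex 3.172 3.305 -3.515
vertex 2.674 2.89 -4.236
vertex 1.949 2.401 -2.804
endloop
endfacet
facet normal 0.835 -0.045 -0.549
outer loop
vertex 2.674 2.89 -4.236
vertex 3.091 2.339 -3.556
vertex 2.594 1.924 -4.278
endloop
endfacet
facet normal -0.901 0.093 -0.424
outer loop
vertex 2.674 2.89 -4.236
vertex 2.594 1.924 -4.278
vertex 1.949 2.401 -2.804
endloop
endfacet
facet normal 0.835 -0.045 -0.549
outer loop
vertex 2.594 1.924 -4.278
vertex 3.091 2.339 -3.556
vertex 3.011 1.373 -3.598
endloop
endfacet
facet normal -0.730 -0.676 -0.100
outer loop
vertex 2.594 1.924 -4.278
vertex 3.011 1.373 -3.598
vertex 1.949 2.401 -2.804
endloop
endfacet
facet normal 0.834 -0.045 -0.549
outer loop
vertex 3.011 1.373 -3.598
vertex 3.091 2.339 -3.556
vertex 3.509 1.788 -2.876
endloop
endfacet
facet normal -0.265 -0.746 0.611
outer loop
vertex 3.011 1.373 -3.598
vertex 3.509 1.788 -2.876
vertex 1.949 2.401 -2.804
endloop
endfacet

endsolid


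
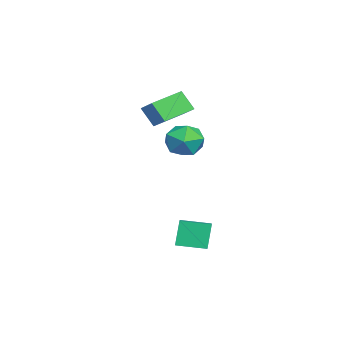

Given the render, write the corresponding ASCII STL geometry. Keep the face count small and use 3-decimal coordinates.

solid 
facet normal -0.032 0.685 0.728
outer loop
vertex 0.76 -0.274 2.497
vertex -0.337 -0.649 2.801
vertex 0.628 -1.145 3.31
endloop
endfacet
facet normal 0.638 0.472 0.609
outer loop
vertex 0.76 -0.274 2.497
vertex 0.628 -1.145 3.31
vertex 1.485 -1.229 2.477
endloop
endfacet
facet normal 0.794 0.604 -0.075
outer loop
vertex 0.76 -0.274 2.497
vertex 1.485 -1.229 2.477
vertex 1.05 -0.784 1.452
endloop
endfacet
facet normal 0.218 0.900 -0.379
outer loop
vertex 0.76 -0.274 2.497
vertex 1.05 -0.784 1.452
vertex -0.076 -0.427 1.652
endloop
endfacet
facet normal -0.292 0.949 0.117
outer loop
vertex 0.76 -0.274 2.497
vertex -0.076 -0.427 1.652
vertex -0.337 -0.649 2.801
endloop
endfacet
facet normal 0.666 -0.234 0.708
outer loop
vertex 1.485 -1.229 2.477
vertex 0.628 -1.145 3.31
vertex 0.836 -2.193 2.768
endloop
endfacet
facet normal -0.419 0.110 0.901
outer loop
vertex 0.628 -1.145 3.31
vertex -0.337 -0.649 2.801
vertex -0.29 -1.836 2.968
endloop
endfacet
facet normal -0.838 0.538 -0.086
outer loop
vertex -0.337 -0.649 2.801
vertex -0.076 -0.427 1.652
vertex -0.725 -1.391 1.943
endloop
endfacet
facet normal -0.013 0.457 -0.889
outer loop
vertex -0.076 -0.427 1.652
vertex 1.05 -0.784 1.452
vertex 0.132 -1.475 1.11
endloop
endfacet
facet normal 0.917 -0.020 -0.398
outer loop
vertex 1.05 -0.784 1.452
vertex 1.485 -1.229 2.477
vertex 1.097 -1.971 1.619
endloop
endfacet
facet normal -0.218 -0.900 0.379
outer loop
vertex -0.0 -2.346 1.923
vertex 0.836 -2.193 2.768
vertex -0.29 -1.836 2.968
endloop
endfacet
facet normal -0.794 -0.604 0.075
outer loop
vertex -0.0 -2.346 1.923
vertex -0.29 -1.836 2.968
vertex -0.725 -1.391 1.943
endloop
endfacet
facet normal -0.638 -0.472 -0.609
outer loop
vertex -0.0 -2.346 1.923
vertex -0.725 -1.391 1.943
vertex 0.132 -1.475 1.11
endloop
endfacet
facet normal 0.032 -0.685 -0.728
outer loop
vertex -0.0 -2.346 1.923
vertex 0.132 -1.475 1.11
vertex 1.097 -1.971 1.619
endloop
endfacet
facet normal 0.292 -0.949 -0.117
outer loop
vertex -0.0 -2.346 1.923
vertex 1.097 -1.971 1.619
vertex 0.836 -2.193 2.768
endloop
endfacet
facet normal 0.013 -0.457 0.889
outer loop
vertex -0.29 -1.836 2.968
vertex 0.836 -2.193 2.768
vertex 0.628 -1.145 3.31
endloop
endfacet
facet normal -0.917 0.020 0.398
outer loop
vertex -0.725 -1.391 1.943
vertex -0.29 -1.836 2.968
vertex -0.337 -0.649 2.801
endloop
endfacet
facet normal -0.666 0.234 -0.708
outer loop
vertex 0.132 -1.475 1.11
vertex -0.725 -1.391 1.943
vertex -0.076 -0.427 1.652
endloop
endfacet
facet normal 0.419 -0.110 -0.901
outer loop
vertex 1.097 -1.971 1.619
vertex 0.132 -1.475 1.11
vertex 1.05 -0.784 1.452
endloop
endfacet
facet normal 0.838 -0.538 0.086
outer loop
vertex 0.836 -2.193 2.768
vertex 1.097 -1.971 1.619
vertex 1.485 -1.229 2.477
endloop
endfacet
facet normal -0.942 -0.083 -0.325
outer loop
vertex 2.593 -1.321 -2.532
vertex 2.523 0.274 -2.737
vertex 3.119 -1.488 -4.012
endloop
endfacet
facet normal 0.044 -0.991 0.127
outer loop
vertex 3.957 -1.414 -3.723
vertex 2.593 -1.321 -2.532
vertex 3.119 -1.488 -4.012
endloop
endfacet
facet normal -0.942 -0.083 -0.325
outer loop
vertex 3.119 -1.488 -4.012
vertex 2.523 0.274 -2.737
vertex 3.049 0.107 -4.217
endloop
endfacet
facet normal 0.333 -0.106 -0.937
outer loop
vertex 3.049 0.107 -4.217
vertex 3.957 -1.414 -3.723
vertex 3.119 -1.488 -4.012
endloop
endfacet
facet normal -0.333 0.106 0.937
outer loop
vertex 2.593 -1.321 -2.532
vertex 3.361 0.348 -2.448
vertex 2.523 0.274 -2.737
endloop
endfacet
facet normal 0.044 -0.991 0.127
outer loop
vertex 3.431 -1.247 -2.243
vertex 2.593 -1.321 -2.532
vertex 3.957 -1.414 -3.723
endloop
endfacet
facet normal -0.333 0.106 0.937
outer loop
vertex 3.431 -1.247 -2.243
vertex 3.361 0.348 -2.448
vertex 2.593 -1.321 -2.532
endloop
endfacet
facet normal -0.044 0.991 -0.127
outer loop
vertex 2.523 0.274 -2.737
vertex 3.361 0.348 -2.448
vertex 3.049 0.107 -4.217
endloop
endfacet
facet normal 0.333 -0.106 -0.937
outer loop
vertex 3.887 0.181 -3.928
vertex 3.957 -1.414 -3.723
vertex 3.049 0.107 -4.217
endloop
endfacet
facet normal -0.044 0.991 -0.127
outer loop
vertex 3.049 0.107 -4.217
vertex 3.361 0.348 -2.448
vertex 3.887 0.181 -3.928
endloop
endfacet
facet normal 0.942 0.083 0.325
outer loop
vertex 3.887 0.181 -3.928
vertex 3.431 -1.247 -2.243
vertex 3.957 -1.414 -3.723
endloop
endfacet
facet normal 0.942 0.083 0.325
outer loop
vertex 3.361 0.348 -2.448
vertex 3.431 -1.247 -2.243
vertex 3.887 0.181 -3.928
endloop
endfacet
facet normal -0.698 0.679 0.227
outer loop
vertex -3.675 -1.879 4.405
vertex -3.361 -1.166 3.242
vertex -4.552 -2.562 3.75
endloop
endfacet
facet normal -0.224 -0.509 0.831
outer loop
vertex -3.099 -3.974 3.278
vertex -3.675 -1.879 4.405
vertex -4.552 -2.562 3.75
endloop
endfacet
facet normal -0.699 0.679 0.227
outer loop
vertex -4.552 -2.562 3.75
vertex -3.361 -1.166 3.242
vertex -4.237 -1.849 2.587
endloop
endfacet
facet normal -0.679 -0.529 -0.508
outer loop
vertex -4.237 -1.849 2.587
vertex -3.099 -3.974 3.278
vertex -4.552 -2.562 3.75
endloop
endfacet
facet normal 0.679 0.529 0.508
outer loop
vertex -3.675 -1.879 4.405
vertex -1.908 -2.578 2.77
vertex -3.361 -1.166 3.242
endloop
endfacet
facet normal -0.225 -0.509 0.831
outer loop
vertex -2.223 -3.291 3.933
vertex -3.675 -1.879 4.405
vertex -3.099 -3.974 3.278
endloop
endfacet
facet normal 0.680 0.529 0.508
outer loop
vertex -2.223 -3.291 3.933
vertex -1.908 -2.578 2.77
vertex -3.675 -1.879 4.405
endloop
endfacet
facet normal 0.225 0.509 -0.831
outer loop
vertex -3.361 -1.166 3.242
vertex -1.908 -2.578 2.77
vertex -4.237 -1.849 2.587
endloop
endfacet
facet normal -0.680 -0.529 -0.508
outer loop
vertex -2.785 -3.261 2.115
vertex -3.099 -3.974 3.278
vertex -4.237 -1.849 2.587
endloop
endfacet
facet normal 0.225 0.509 -0.831
outer loop
vertex -4.237 -1.849 2.587
vertex -1.908 -2.578 2.77
vertex -2.785 -3.261 2.115
endloop
endfacet
facet normal 0.699 -0.678 -0.227
outer loop
vertex -2.785 -3.261 2.115
vertex -2.223 -3.291 3.933
vertex -3.099 -3.974 3.278
endloop
endfacet
facet normal 0.698 -0.679 -0.227
outer loop
vertex -1.908 -2.578 2.77
vertex -2.223 -3.291 3.933
vertex -2.785 -3.261 2.115
endloop
endfacet

endsolid


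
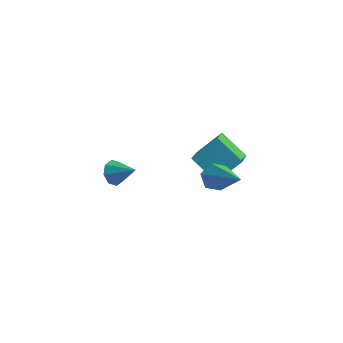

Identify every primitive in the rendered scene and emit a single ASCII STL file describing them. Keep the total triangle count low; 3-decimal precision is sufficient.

solid 
facet normal -0.796 0.138 -0.589
outer loop
vertex -2.77 0.889 -1.549
vertex -3.02 0.475 -1.308
vertex -2.992 1.007 -1.221
endloop
endfacet
facet normal 0.587 0.803 0.108
outer loop
vertex -2.77 0.889 -1.549
vertex -2.992 1.007 -1.221
vertex -2.16 0.325 -0.672
endloop
endfacet
facet normal -0.797 0.138 -0.588
outer loop
vertex -2.992 1.007 -1.221
vertex -3.02 0.475 -1.308
vertex -3.23 0.814 -0.944
endloop
endfacet
facet normal 0.169 0.735 0.657
outer loop
vertex -2.992 1.007 -1.221
vertex -3.23 0.814 -0.944
vertex -2.16 0.325 -0.672
endloop
endfacet
facet normal -0.797 0.138 -0.588
outer loop
vertex -3.23 0.814 -0.944
vertex -3.02 0.475 -1.308
vertex -3.345 0.422 -0.88
endloop
endfacet
facet normal -0.153 0.203 0.967
outer loop
vertex -3.23 0.814 -0.944
vertex -3.345 0.422 -0.88
vertex -2.16 0.325 -0.672
endloop
endfacet
facet normal -0.797 0.139 -0.588
outer loop
vertex -3.345 0.422 -0.88
vertex -3.02 0.475 -1.308
vertex -3.27 0.061 -1.067
endloop
endfacet
facet normal -0.190 -0.482 0.855
outer loop
vertex -3.345 0.422 -0.88
vertex -3.27 0.061 -1.067
vertex -2.16 0.325 -0.672
endloop
endfacet
facet normal -0.796 0.138 -0.589
outer loop
vertex -3.27 0.061 -1.067
vertex -3.02 0.475 -1.308
vertex -3.048 -0.057 -1.395
endloop
endfacet
facet normal 0.081 -0.919 0.386
outer loop
vertex -3.27 0.061 -1.067
vertex -3.048 -0.057 -1.395
vertex -2.16 0.325 -0.672
endloop
endfacet
facet normal -0.797 0.138 -0.588
outer loop
vertex -3.048 -0.057 -1.395
vertex -3.02 0.475 -1.308
vertex -2.81 0.136 -1.672
endloop
endfacet
facet normal 0.499 -0.851 -0.164
outer loop
vertex -3.048 -0.057 -1.395
vertex -2.81 0.136 -1.672
vertex -2.16 0.325 -0.672
endloop
endfacet
facet normal -0.797 0.138 -0.588
outer loop
vertex -2.81 0.136 -1.672
vertex -3.02 0.475 -1.308
vertex -2.695 0.528 -1.736
endloop
endfacet
facet normal 0.821 -0.318 -0.474
outer loop
vertex -2.81 0.136 -1.672
vertex -2.695 0.528 -1.736
vertex -2.16 0.325 -0.672
endloop
endfacet
facet normal -0.797 0.139 -0.588
outer loop
vertex -2.695 0.528 -1.736
vertex -3.02 0.475 -1.308
vertex -2.77 0.889 -1.549
endloop
endfacet
facet normal 0.858 0.365 -0.362
outer loop
vertex -2.695 0.528 -1.736
vertex -2.77 0.889 -1.549
vertex -2.16 0.325 -0.672
endloop
endfacet
facet normal -0.564 0.503 -0.655
outer loop
vertex 1.723 -1.107 1.658
vertex 1.261 -1.326 1.888
vertex 1.468 -0.842 2.081
endloop
endfacet
facet normal 0.800 0.589 0.113
outer loop
vertex 1.723 -1.107 1.658
vertex 1.468 -0.842 2.081
vertex 2.419 -2.354 3.232
endloop
endfacet
facet normal -0.564 0.503 -0.655
outer loop
vertex 1.468 -0.842 2.081
vertex 1.261 -1.326 1.888
vertex 1.006 -1.061 2.311
endloop
endfacet
facet normal 0.081 0.635 0.768
outer loop
vertex 1.468 -0.842 2.081
vertex 1.006 -1.061 2.311
vertex 2.419 -2.354 3.232
endloop
endfacet
facet normal -0.565 0.502 -0.655
outer loop
vertex 1.006 -1.061 2.311
vertex 1.261 -1.326 1.888
vertex 0.8 -1.545 2.118
endloop
endfacet
facet normal -0.589 -0.070 0.805
outer loop
vertex 1.006 -1.061 2.311
vertex 0.8 -1.545 2.118
vertex 2.419 -2.354 3.232
endloop
endfacet
facet normal -0.565 0.501 -0.655
outer loop
vertex 0.8 -1.545 2.118
vertex 1.261 -1.326 1.888
vertex 1.055 -1.809 1.696
endloop
endfacet
facet normal -0.539 -0.821 0.188
outer loop
vertex 0.8 -1.545 2.118
vertex 1.055 -1.809 1.696
vertex 2.419 -2.354 3.232
endloop
endfacet
facet normal -0.565 0.501 -0.655
outer loop
vertex 1.055 -1.809 1.696
vertex 1.261 -1.326 1.888
vertex 1.516 -1.59 1.466
endloop
endfacet
facet normal 0.179 -0.866 -0.466
outer loop
vertex 1.055 -1.809 1.696
vertex 1.516 -1.59 1.466
vertex 2.419 -2.354 3.232
endloop
endfacet
facet normal -0.564 0.502 -0.655
outer loop
vertex 1.516 -1.59 1.466
vertex 1.261 -1.326 1.888
vertex 1.723 -1.107 1.658
endloop
endfacet
facet normal 0.848 -0.163 -0.504
outer loop
vertex 1.516 -1.59 1.466
vertex 1.723 -1.107 1.658
vertex 2.419 -2.354 3.232
endloop
endfacet
facet normal -0.803 0.302 0.514
outer loop
vertex 0.118 -0.388 1.566
vertex 0.821 0.327 2.244
vertex -0.145 1.071 0.299
endloop
endfacet
facet normal -0.581 -0.591 -0.560
outer loop
vertex 0.859 0.693 -0.344
vertex 0.118 -0.388 1.566
vertex -0.145 1.071 0.299
endloop
endfacet
facet normal -0.803 0.302 0.514
outer loop
vertex -0.145 1.071 0.299
vertex 0.821 0.327 2.244
vertex 0.558 1.786 0.976
endloop
endfacet
facet normal -0.135 0.748 -0.650
outer loop
vertex 0.558 1.786 0.976
vertex 0.859 0.693 -0.344
vertex -0.145 1.071 0.299
endloop
endfacet
facet normal 0.134 -0.748 0.650
outer loop
vertex 0.118 -0.388 1.566
vertex 1.825 -0.051 1.601
vertex 0.821 0.327 2.244
endloop
endfacet
facet normal -0.581 -0.591 -0.560
outer loop
vertex 1.122 -0.766 0.924
vertex 0.118 -0.388 1.566
vertex 0.859 0.693 -0.344
endloop
endfacet
facet normal 0.134 -0.748 0.650
outer loop
vertex 1.122 -0.766 0.924
vertex 1.825 -0.051 1.601
vertex 0.118 -0.388 1.566
endloop
endfacet
facet normal 0.581 0.591 0.560
outer loop
vertex 0.821 0.327 2.244
vertex 1.825 -0.051 1.601
vertex 0.558 1.786 0.976
endloop
endfacet
facet normal -0.134 0.748 -0.650
outer loop
vertex 1.562 1.408 0.334
vertex 0.859 0.693 -0.344
vertex 0.558 1.786 0.976
endloop
endfacet
facet normal 0.581 0.591 0.560
outer loop
vertex 0.558 1.786 0.976
vertex 1.825 -0.051 1.601
vertex 1.562 1.408 0.334
endloop
endfacet
facet normal 0.803 -0.302 -0.514
outer loop
vertex 1.562 1.408 0.334
vertex 1.122 -0.766 0.924
vertex 0.859 0.693 -0.344
endloop
endfacet
facet normal 0.803 -0.302 -0.514
outer loop
vertex 1.825 -0.051 1.601
vertex 1.122 -0.766 0.924
vertex 1.562 1.408 0.334
endloop
endfacet

endsolid


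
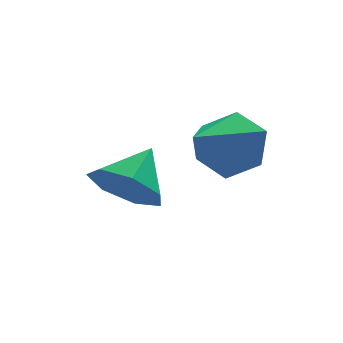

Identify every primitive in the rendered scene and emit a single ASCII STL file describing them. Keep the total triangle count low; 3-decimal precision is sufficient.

solid 
facet normal 0.681 0.530 -0.505
outer loop
vertex 3.004 1.909 1.774
vertex 2.714 1.471 0.923
vertex 2.277 2.319 1.224
endloop
endfacet
facet normal -0.361 0.454 0.815
outer loop
vertex 3.004 1.909 1.774
vertex 2.277 2.319 1.224
vertex 1.426 0.469 1.877
endloop
endfacet
facet normal 0.681 0.530 -0.506
outer loop
vertex 2.277 2.319 1.224
vertex 2.714 1.471 0.923
vertex 1.986 1.881 0.373
endloop
endfacet
facet normal -0.895 0.440 0.080
outer loop
vertex 2.277 2.319 1.224
vertex 1.986 1.881 0.373
vertex 1.426 0.469 1.877
endloop
endfacet
facet normal 0.681 0.531 -0.505
outer loop
vertex 1.986 1.881 0.373
vertex 2.714 1.471 0.923
vertex 2.423 1.034 0.072
endloop
endfacet
facet normal -0.818 -0.235 -0.525
outer loop
vertex 1.986 1.881 0.373
vertex 2.423 1.034 0.072
vertex 1.426 0.469 1.877
endloop
endfacet
facet normal 0.681 0.530 -0.505
outer loop
vertex 2.423 1.034 0.072
vertex 2.714 1.471 0.923
vertex 3.151 0.623 0.622
endloop
endfacet
facet normal -0.207 -0.895 -0.395
outer loop
vertex 2.423 1.034 0.072
vertex 3.151 0.623 0.622
vertex 1.426 0.469 1.877
endloop
endfacet
facet normal 0.681 0.530 -0.505
outer loop
vertex 3.151 0.623 0.622
vertex 2.714 1.471 0.923
vertex 3.441 1.061 1.473
endloop
endfacet
facet normal 0.327 -0.881 0.342
outer loop
vertex 3.151 0.623 0.622
vertex 3.441 1.061 1.473
vertex 1.426 0.469 1.877
endloop
endfacet
facet normal 0.681 0.530 -0.505
outer loop
vertex 3.441 1.061 1.473
vertex 2.714 1.471 0.923
vertex 3.004 1.909 1.774
endloop
endfacet
facet normal 0.250 -0.207 0.946
outer loop
vertex 3.441 1.061 1.473
vertex 3.004 1.909 1.774
vertex 1.426 0.469 1.877
endloop
endfacet
facet normal -0.625 -0.534 -0.570
outer loop
vertex 1.337 2.655 -1.164
vertex 0.701 3.51 -1.267
vertex 1.521 3.21 -1.886
endloop
endfacet
facet normal 0.973 -0.215 0.083
outer loop
vertex 1.337 2.655 -1.164
vertex 1.521 3.21 -1.886
vertex 1.639 4.31 -0.413
endloop
endfacet
facet normal -0.625 -0.534 -0.569
outer loop
vertex 1.521 3.21 -1.886
vertex 0.701 3.51 -1.267
vertex 1.087 3.99 -2.142
endloop
endfacet
facet normal 0.864 0.368 -0.344
outer loop
vertex 1.521 3.21 -1.886
vertex 1.087 3.99 -2.142
vertex 1.639 4.31 -0.413
endloop
endfacet
facet normal -0.626 -0.533 -0.569
outer loop
vertex 1.087 3.99 -2.142
vertex 0.701 3.51 -1.267
vertex 0.363 4.409 -1.738
endloop
endfacet
facet normal 0.359 0.890 -0.280
outer loop
vertex 1.087 3.99 -2.142
vertex 0.363 4.409 -1.738
vertex 1.639 4.31 -0.413
endloop
endfacet
facet normal -0.625 -0.534 -0.570
outer loop
vertex 0.363 4.409 -1.738
vertex 0.701 3.51 -1.267
vertex -0.107 4.15 -0.98
endloop
endfacet
facet normal -0.162 0.960 0.228
outer loop
vertex 0.363 4.409 -1.738
vertex -0.107 4.15 -0.98
vertex 1.639 4.31 -0.413
endloop
endfacet
facet normal -0.625 -0.534 -0.569
outer loop
vertex -0.107 4.15 -0.98
vertex 0.701 3.51 -1.267
vertex 0.032 3.409 -0.438
endloop
endfacet
facet normal -0.306 0.524 0.795
outer loop
vertex -0.107 4.15 -0.98
vertex 0.032 3.409 -0.438
vertex 1.639 4.31 -0.413
endloop
endfacet
facet normal -0.625 -0.533 -0.570
outer loop
vertex 0.032 3.409 -0.438
vertex 0.701 3.51 -1.267
vertex 0.674 2.744 -0.52
endloop
endfacet
facet normal 0.035 -0.089 0.995
outer loop
vertex 0.032 3.409 -0.438
vertex 0.674 2.744 -0.52
vertex 1.639 4.31 -0.413
endloop
endfacet
facet normal -0.625 -0.534 -0.570
outer loop
vertex 0.674 2.744 -0.52
vertex 0.701 3.51 -1.267
vertex 1.337 2.655 -1.164
endloop
endfacet
facet normal 0.603 -0.418 0.679
outer loop
vertex 0.674 2.744 -0.52
vertex 1.337 2.655 -1.164
vertex 1.639 4.31 -0.413
endloop
endfacet

endsolid


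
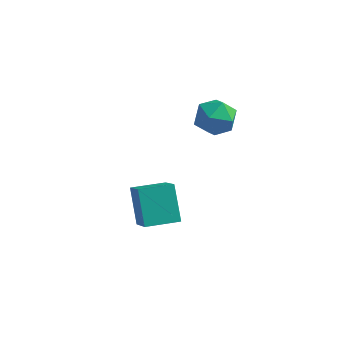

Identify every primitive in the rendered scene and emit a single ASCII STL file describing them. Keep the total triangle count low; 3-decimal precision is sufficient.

solid 
facet normal -0.978 -0.185 0.100
outer loop
vertex -0.733 1.637 2.954
vertex -0.547 0.73 3.095
vertex -0.584 1.319 3.822
endloop
endfacet
facet normal -0.821 0.476 0.315
outer loop
vertex -0.733 1.637 2.954
vertex -0.584 1.319 3.822
vertex -0.214 2.135 3.553
endloop
endfacet
facet normal -0.520 0.822 -0.232
outer loop
vertex -0.733 1.637 2.954
vertex -0.214 2.135 3.553
vertex 0.052 2.051 2.66
endloop
endfacet
facet normal -0.491 0.373 -0.787
outer loop
vertex -0.733 1.637 2.954
vertex 0.052 2.051 2.66
vertex -0.153 1.183 2.377
endloop
endfacet
facet normal -0.774 -0.249 -0.582
outer loop
vertex -0.733 1.637 2.954
vertex -0.153 1.183 2.377
vertex -0.547 0.73 3.095
endloop
endfacet
facet normal -0.337 0.429 0.838
outer loop
vertex -0.214 2.135 3.553
vertex -0.584 1.319 3.822
vertex 0.293 1.537 4.063
endloop
endfacet
facet normal -0.590 -0.642 0.490
outer loop
vertex -0.584 1.319 3.822
vertex -0.547 0.73 3.095
vertex 0.088 0.669 3.78
endloop
endfacet
facet normal -0.262 -0.745 -0.614
outer loop
vertex -0.547 0.73 3.095
vertex -0.153 1.183 2.377
vertex 0.354 0.585 2.887
endloop
endfacet
facet normal 0.195 0.262 -0.945
outer loop
vertex -0.153 1.183 2.377
vertex 0.052 2.051 2.66
vertex 0.724 1.401 2.618
endloop
endfacet
facet normal 0.148 0.988 -0.049
outer loop
vertex 0.052 2.051 2.66
vertex -0.214 2.135 3.553
vertex 0.687 1.99 3.345
endloop
endfacet
facet normal 0.491 -0.373 0.787
outer loop
vertex 0.873 1.083 3.486
vertex 0.293 1.537 4.063
vertex 0.088 0.669 3.78
endloop
endfacet
facet normal 0.520 -0.822 0.232
outer loop
vertex 0.873 1.083 3.486
vertex 0.088 0.669 3.78
vertex 0.354 0.585 2.887
endloop
endfacet
facet normal 0.821 -0.476 -0.315
outer loop
vertex 0.873 1.083 3.486
vertex 0.354 0.585 2.887
vertex 0.724 1.401 2.618
endloop
endfacet
facet normal 0.978 0.185 -0.100
outer loop
vertex 0.873 1.083 3.486
vertex 0.724 1.401 2.618
vertex 0.687 1.99 3.345
endloop
endfacet
facet normal 0.774 0.249 0.582
outer loop
vertex 0.873 1.083 3.486
vertex 0.687 1.99 3.345
vertex 0.293 1.537 4.063
endloop
endfacet
facet normal -0.195 -0.262 0.945
outer loop
vertex 0.088 0.669 3.78
vertex 0.293 1.537 4.063
vertex -0.584 1.319 3.822
endloop
endfacet
facet normal -0.148 -0.988 0.049
outer loop
vertex 0.354 0.585 2.887
vertex 0.088 0.669 3.78
vertex -0.547 0.73 3.095
endloop
endfacet
facet normal 0.337 -0.429 -0.838
outer loop
vertex 0.724 1.401 2.618
vertex 0.354 0.585 2.887
vertex -0.153 1.183 2.377
endloop
endfacet
facet normal 0.590 0.642 -0.490
outer loop
vertex 0.687 1.99 3.345
vertex 0.724 1.401 2.618
vertex 0.052 2.051 2.66
endloop
endfacet
facet normal 0.262 0.745 0.614
outer loop
vertex 0.293 1.537 4.063
vertex 0.687 1.99 3.345
vertex -0.214 2.135 3.553
endloop
endfacet
facet normal -0.468 0.593 -0.655
outer loop
vertex -2.887 -0.085 -1.055
vertex -1.754 0.787 -1.074
vertex -2.222 -0.978 -2.339
endloop
endfacet
facet normal -0.792 -0.610 0.014
outer loop
vertex -1.426 -1.987 -1.226
vertex -2.887 -0.085 -1.055
vertex -2.222 -0.978 -2.339
endloop
endfacet
facet normal -0.468 0.593 -0.655
outer loop
vertex -2.222 -0.978 -2.339
vertex -1.754 0.787 -1.074
vertex -1.089 -0.106 -2.359
endloop
endfacet
facet normal 0.391 -0.525 -0.756
outer loop
vertex -1.089 -0.106 -2.359
vertex -1.426 -1.987 -1.226
vertex -2.222 -0.978 -2.339
endloop
endfacet
facet normal -0.391 0.525 0.756
outer loop
vertex -2.887 -0.085 -1.055
vertex -0.958 -0.222 0.039
vertex -1.754 0.787 -1.074
endloop
endfacet
facet normal -0.792 -0.610 0.014
outer loop
vertex -2.091 -1.094 0.059
vertex -2.887 -0.085 -1.055
vertex -1.426 -1.987 -1.226
endloop
endfacet
facet normal -0.391 0.526 0.756
outer loop
vertex -2.091 -1.094 0.059
vertex -0.958 -0.222 0.039
vertex -2.887 -0.085 -1.055
endloop
endfacet
facet normal 0.792 0.610 -0.014
outer loop
vertex -1.754 0.787 -1.074
vertex -0.958 -0.222 0.039
vertex -1.089 -0.106 -2.359
endloop
endfacet
facet normal 0.392 -0.525 -0.756
outer loop
vertex -0.293 -1.115 -1.245
vertex -1.426 -1.987 -1.226
vertex -1.089 -0.106 -2.359
endloop
endfacet
facet normal 0.792 0.610 -0.014
outer loop
vertex -1.089 -0.106 -2.359
vertex -0.958 -0.222 0.039
vertex -0.293 -1.115 -1.245
endloop
endfacet
facet normal 0.468 -0.594 0.655
outer loop
vertex -0.293 -1.115 -1.245
vertex -2.091 -1.094 0.059
vertex -1.426 -1.987 -1.226
endloop
endfacet
facet normal 0.468 -0.593 0.655
outer loop
vertex -0.958 -0.222 0.039
vertex -2.091 -1.094 0.059
vertex -0.293 -1.115 -1.245
endloop
endfacet

endsolid


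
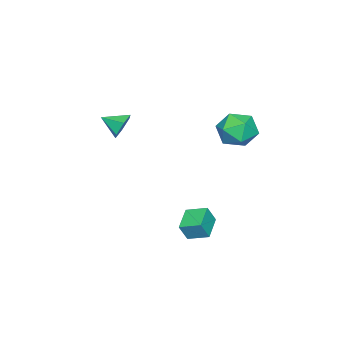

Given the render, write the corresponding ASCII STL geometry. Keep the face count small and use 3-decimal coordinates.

solid 
facet normal -0.971 0.016 0.239
outer loop
vertex -0.794 2.675 3.559
vertex -0.661 1.857 4.153
vertex -0.55 2.793 4.542
endloop
endfacet
facet normal -0.732 0.673 0.101
outer loop
vertex -0.794 2.675 3.559
vertex -0.55 2.793 4.542
vertex -0.109 3.379 3.833
endloop
endfacet
facet normal -0.472 0.678 -0.563
outer loop
vertex -0.794 2.675 3.559
vertex -0.109 3.379 3.833
vertex 0.053 2.805 3.006
endloop
endfacet
facet normal -0.549 0.023 -0.835
outer loop
vertex -0.794 2.675 3.559
vertex 0.053 2.805 3.006
vertex -0.288 1.864 3.204
endloop
endfacet
facet normal -0.857 -0.386 -0.340
outer loop
vertex -0.794 2.675 3.559
vertex -0.288 1.864 3.204
vertex -0.661 1.857 4.153
endloop
endfacet
facet normal -0.195 0.812 0.550
outer loop
vertex -0.109 3.379 3.833
vertex -0.55 2.793 4.542
vertex 0.448 2.996 4.596
endloop
endfacet
facet normal -0.581 -0.253 0.774
outer loop
vertex -0.55 2.793 4.542
vertex -0.661 1.857 4.153
vertex 0.107 2.055 4.794
endloop
endfacet
facet normal -0.398 -0.903 -0.163
outer loop
vertex -0.661 1.857 4.153
vertex -0.288 1.864 3.204
vertex 0.269 1.481 3.967
endloop
endfacet
facet normal 0.101 -0.240 -0.966
outer loop
vertex -0.288 1.864 3.204
vertex 0.053 2.805 3.006
vertex 0.71 2.067 3.258
endloop
endfacet
facet normal 0.227 0.820 -0.525
outer loop
vertex 0.053 2.805 3.006
vertex -0.109 3.379 3.833
vertex 0.821 3.003 3.647
endloop
endfacet
facet normal 0.549 -0.023 0.835
outer loop
vertex 0.954 2.185 4.241
vertex 0.448 2.996 4.596
vertex 0.107 2.055 4.794
endloop
endfacet
facet normal 0.472 -0.678 0.563
outer loop
vertex 0.954 2.185 4.241
vertex 0.107 2.055 4.794
vertex 0.269 1.481 3.967
endloop
endfacet
facet normal 0.732 -0.673 -0.101
outer loop
vertex 0.954 2.185 4.241
vertex 0.269 1.481 3.967
vertex 0.71 2.067 3.258
endloop
endfacet
facet normal 0.971 -0.016 -0.239
outer loop
vertex 0.954 2.185 4.241
vertex 0.71 2.067 3.258
vertex 0.821 3.003 3.647
endloop
endfacet
facet normal 0.857 0.386 0.340
outer loop
vertex 0.954 2.185 4.241
vertex 0.821 3.003 3.647
vertex 0.448 2.996 4.596
endloop
endfacet
facet normal -0.101 0.240 0.966
outer loop
vertex 0.107 2.055 4.794
vertex 0.448 2.996 4.596
vertex -0.55 2.793 4.542
endloop
endfacet
facet normal -0.227 -0.820 0.525
outer loop
vertex 0.269 1.481 3.967
vertex 0.107 2.055 4.794
vertex -0.661 1.857 4.153
endloop
endfacet
facet normal 0.195 -0.812 -0.550
outer loop
vertex 0.71 2.067 3.258
vertex 0.269 1.481 3.967
vertex -0.288 1.864 3.204
endloop
endfacet
facet normal 0.581 0.253 -0.774
outer loop
vertex 0.821 3.003 3.647
vertex 0.71 2.067 3.258
vertex 0.053 2.805 3.006
endloop
endfacet
facet normal 0.398 0.903 0.163
outer loop
vertex 0.448 2.996 4.596
vertex 0.821 3.003 3.647
vertex -0.109 3.379 3.833
endloop
endfacet
facet normal -0.204 0.898 -0.390
outer loop
vertex 1.129 -2.574 3.51
vertex 0.678 -2.896 3.005
vertex 0.402 -2.672 3.665
endloop
endfacet
facet normal 0.220 -0.094 0.971
outer loop
vertex 1.129 -2.574 3.51
vertex 0.402 -2.672 3.665
vertex 0.902 -3.884 3.435
endloop
endfacet
facet normal -0.204 0.898 -0.390
outer loop
vertex 0.402 -2.672 3.665
vertex 0.678 -2.896 3.005
vertex -0.049 -2.994 3.16
endloop
endfacet
facet normal -0.562 -0.372 0.739
outer loop
vertex 0.402 -2.672 3.665
vertex -0.049 -2.994 3.16
vertex 0.902 -3.884 3.435
endloop
endfacet
facet normal -0.204 0.898 -0.390
outer loop
vertex -0.049 -2.994 3.16
vertex 0.678 -2.896 3.005
vertex 0.227 -3.218 2.5
endloop
endfacet
facet normal -0.678 -0.735 -0.034
outer loop
vertex -0.049 -2.994 3.16
vertex 0.227 -3.218 2.5
vertex 0.902 -3.884 3.435
endloop
endfacet
facet normal -0.203 0.898 -0.391
outer loop
vertex 0.227 -3.218 2.5
vertex 0.678 -2.896 3.005
vertex 0.954 -3.121 2.345
endloop
endfacet
facet normal -0.013 -0.819 -0.574
outer loop
vertex 0.227 -3.218 2.5
vertex 0.954 -3.121 2.345
vertex 0.902 -3.884 3.435
endloop
endfacet
facet normal -0.203 0.898 -0.391
outer loop
vertex 0.954 -3.121 2.345
vertex 0.678 -2.896 3.005
vertex 1.405 -2.799 2.85
endloop
endfacet
facet normal 0.769 -0.541 -0.342
outer loop
vertex 0.954 -3.121 2.345
vertex 1.405 -2.799 2.85
vertex 0.902 -3.884 3.435
endloop
endfacet
facet normal -0.203 0.898 -0.391
outer loop
vertex 1.405 -2.799 2.85
vertex 0.678 -2.896 3.005
vertex 1.129 -2.574 3.51
endloop
endfacet
facet normal 0.885 -0.178 0.431
outer loop
vertex 1.405 -2.799 2.85
vertex 1.129 -2.574 3.51
vertex 0.902 -3.884 3.435
endloop
endfacet
facet normal -0.924 -0.240 0.296
outer loop
vertex 0.88 0.369 -1.298
vertex 0.731 1.362 -0.957
vertex 0.546 0.61 -2.144
endloop
endfacet
facet normal 0.141 -0.936 -0.322
outer loop
vertex 1.729 0.918 -2.523
vertex 0.88 0.369 -1.298
vertex 0.546 0.61 -2.144
endloop
endfacet
facet normal -0.924 -0.241 0.297
outer loop
vertex 0.546 0.61 -2.144
vertex 0.731 1.362 -0.957
vertex 0.397 1.602 -1.802
endloop
endfacet
facet normal -0.355 0.257 -0.899
outer loop
vertex 0.397 1.602 -1.802
vertex 1.729 0.918 -2.523
vertex 0.546 0.61 -2.144
endloop
endfacet
facet normal 0.355 -0.256 0.899
outer loop
vertex 0.88 0.369 -1.298
vertex 1.914 1.67 -1.336
vertex 0.731 1.362 -0.957
endloop
endfacet
facet normal 0.141 -0.936 -0.322
outer loop
vertex 2.063 0.678 -1.678
vertex 0.88 0.369 -1.298
vertex 1.729 0.918 -2.523
endloop
endfacet
facet normal 0.356 -0.256 0.899
outer loop
vertex 2.063 0.678 -1.678
vertex 1.914 1.67 -1.336
vertex 0.88 0.369 -1.298
endloop
endfacet
facet normal -0.141 0.936 0.322
outer loop
vertex 0.731 1.362 -0.957
vertex 1.914 1.67 -1.336
vertex 0.397 1.602 -1.802
endloop
endfacet
facet normal -0.356 0.255 -0.899
outer loop
vertex 1.58 1.911 -2.182
vertex 1.729 0.918 -2.523
vertex 0.397 1.602 -1.802
endloop
endfacet
facet normal -0.141 0.936 0.322
outer loop
vertex 0.397 1.602 -1.802
vertex 1.914 1.67 -1.336
vertex 1.58 1.911 -2.182
endloop
endfacet
facet normal 0.924 0.241 -0.297
outer loop
vertex 1.58 1.911 -2.182
vertex 2.063 0.678 -1.678
vertex 1.729 0.918 -2.523
endloop
endfacet
facet normal 0.924 0.241 -0.296
outer loop
vertex 1.914 1.67 -1.336
vertex 2.063 0.678 -1.678
vertex 1.58 1.911 -2.182
endloop
endfacet

endsolid


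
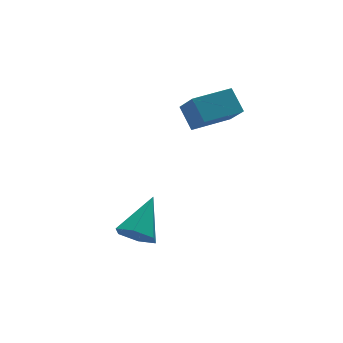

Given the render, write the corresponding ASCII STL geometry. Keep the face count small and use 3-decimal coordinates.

solid 
facet normal -0.991 -0.131 -0.038
outer loop
vertex 0.36 1.341 4.152
vertex 0.265 2.334 3.184
vertex 0.502 0.516 3.292
endloop
endfacet
facet normal 0.069 -0.714 0.697
outer loop
vertex 2.235 0.746 3.356
vertex 0.36 1.341 4.152
vertex 0.502 0.516 3.292
endloop
endfacet
facet normal -0.991 -0.131 -0.036
outer loop
vertex 0.502 0.516 3.292
vertex 0.265 2.334 3.184
vertex 0.406 1.509 2.324
endloop
endfacet
facet normal 0.118 -0.687 -0.717
outer loop
vertex 0.406 1.509 2.324
vertex 2.235 0.746 3.356
vertex 0.502 0.516 3.292
endloop
endfacet
facet normal -0.118 0.687 0.717
outer loop
vertex 0.36 1.341 4.152
vertex 1.998 2.564 3.248
vertex 0.265 2.334 3.184
endloop
endfacet
facet normal 0.069 -0.714 0.696
outer loop
vertex 2.094 1.571 4.216
vertex 0.36 1.341 4.152
vertex 2.235 0.746 3.356
endloop
endfacet
facet normal -0.118 0.687 0.717
outer loop
vertex 2.094 1.571 4.216
vertex 1.998 2.564 3.248
vertex 0.36 1.341 4.152
endloop
endfacet
facet normal -0.069 0.714 -0.696
outer loop
vertex 0.265 2.334 3.184
vertex 1.998 2.564 3.248
vertex 0.406 1.509 2.324
endloop
endfacet
facet normal 0.118 -0.687 -0.717
outer loop
vertex 2.14 1.739 2.388
vertex 2.235 0.746 3.356
vertex 0.406 1.509 2.324
endloop
endfacet
facet normal -0.069 0.714 -0.697
outer loop
vertex 0.406 1.509 2.324
vertex 1.998 2.564 3.248
vertex 2.14 1.739 2.388
endloop
endfacet
facet normal 0.991 0.131 0.037
outer loop
vertex 2.14 1.739 2.388
vertex 2.094 1.571 4.216
vertex 2.235 0.746 3.356
endloop
endfacet
facet normal 0.991 0.132 0.037
outer loop
vertex 1.998 2.564 3.248
vertex 2.094 1.571 4.216
vertex 2.14 1.739 2.388
endloop
endfacet
facet normal -0.581 -0.544 -0.605
outer loop
vertex -2.1 -0.954 -1.877
vertex -2.795 -0.699 -1.439
vertex -2.52 -0.242 -2.114
endloop
endfacet
facet normal 0.814 0.318 -0.486
outer loop
vertex -2.1 -0.954 -1.877
vertex -2.52 -0.242 -2.114
vertex -1.645 0.379 -0.241
endloop
endfacet
facet normal -0.581 -0.544 -0.605
outer loop
vertex -2.52 -0.242 -2.114
vertex -2.795 -0.699 -1.439
vertex -3.215 0.013 -1.676
endloop
endfacet
facet normal 0.113 0.926 -0.360
outer loop
vertex -2.52 -0.242 -2.114
vertex -3.215 0.013 -1.676
vertex -1.645 0.379 -0.241
endloop
endfacet
facet normal -0.582 -0.544 -0.605
outer loop
vertex -3.215 0.013 -1.676
vertex -2.795 -0.699 -1.439
vertex -3.49 -0.443 -1.001
endloop
endfacet
facet normal -0.496 0.800 0.338
outer loop
vertex -3.215 0.013 -1.676
vertex -3.49 -0.443 -1.001
vertex -1.645 0.379 -0.241
endloop
endfacet
facet normal -0.582 -0.544 -0.605
outer loop
vertex -3.49 -0.443 -1.001
vertex -2.795 -0.699 -1.439
vertex -3.07 -1.156 -0.764
endloop
endfacet
facet normal -0.405 0.065 0.912
outer loop
vertex -3.49 -0.443 -1.001
vertex -3.07 -1.156 -0.764
vertex -1.645 0.379 -0.241
endloop
endfacet
facet normal -0.581 -0.544 -0.605
outer loop
vertex -3.07 -1.156 -0.764
vertex -2.795 -0.699 -1.439
vertex -2.375 -1.411 -1.202
endloop
endfacet
facet normal 0.296 -0.543 0.786
outer loop
vertex -3.07 -1.156 -0.764
vertex -2.375 -1.411 -1.202
vertex -1.645 0.379 -0.241
endloop
endfacet
facet normal -0.581 -0.544 -0.605
outer loop
vertex -2.375 -1.411 -1.202
vertex -2.795 -0.699 -1.439
vertex -2.1 -0.954 -1.877
endloop
endfacet
facet normal 0.905 -0.416 0.087
outer loop
vertex -2.375 -1.411 -1.202
vertex -2.1 -0.954 -1.877
vertex -1.645 0.379 -0.241
endloop
endfacet

endsolid
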